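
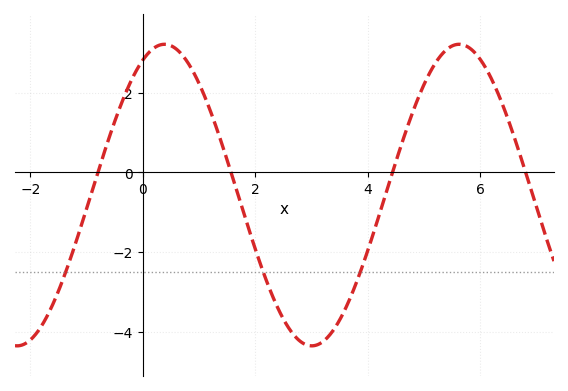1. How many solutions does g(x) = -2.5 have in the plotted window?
3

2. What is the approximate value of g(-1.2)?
-1.8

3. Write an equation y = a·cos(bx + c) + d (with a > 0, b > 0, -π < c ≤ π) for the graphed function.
y = 3.78cos(1.2x - 0.46) - 0.57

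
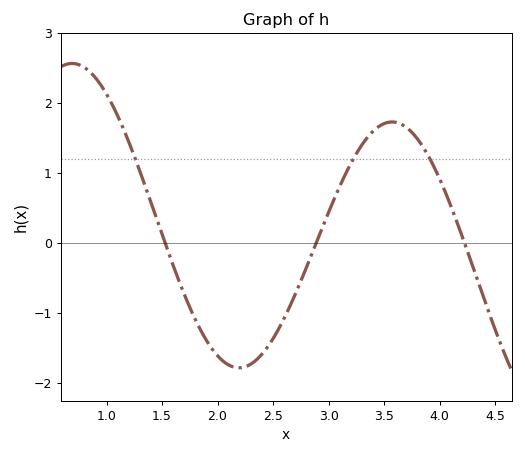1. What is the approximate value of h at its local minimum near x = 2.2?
-1.8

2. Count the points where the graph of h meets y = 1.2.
3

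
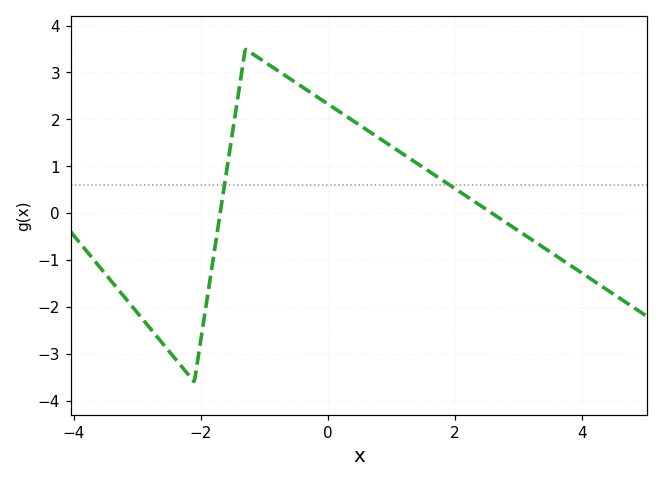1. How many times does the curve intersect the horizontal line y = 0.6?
2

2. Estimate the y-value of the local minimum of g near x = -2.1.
-3.6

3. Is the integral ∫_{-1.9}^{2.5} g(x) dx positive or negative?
positive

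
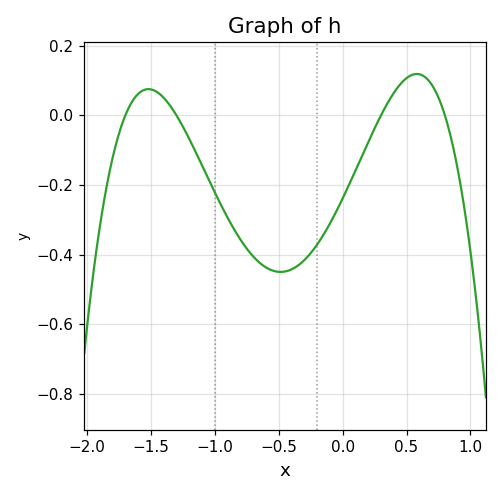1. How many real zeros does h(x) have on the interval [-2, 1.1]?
4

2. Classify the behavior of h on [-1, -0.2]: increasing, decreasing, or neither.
neither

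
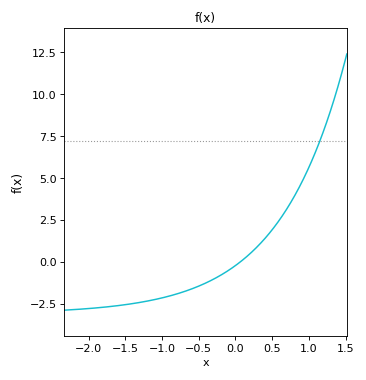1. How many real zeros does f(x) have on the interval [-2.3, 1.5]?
1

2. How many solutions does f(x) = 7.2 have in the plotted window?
1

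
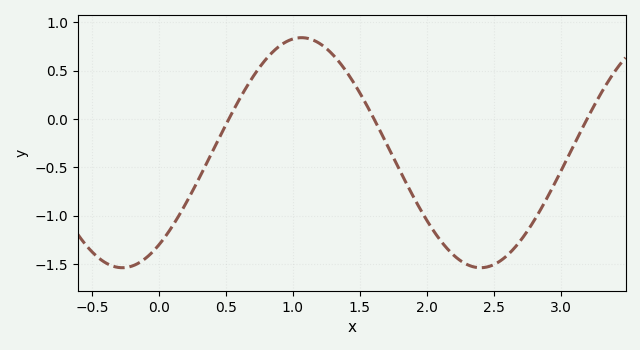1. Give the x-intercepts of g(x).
0.523, 1.61, 3.2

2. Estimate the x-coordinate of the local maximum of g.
1.06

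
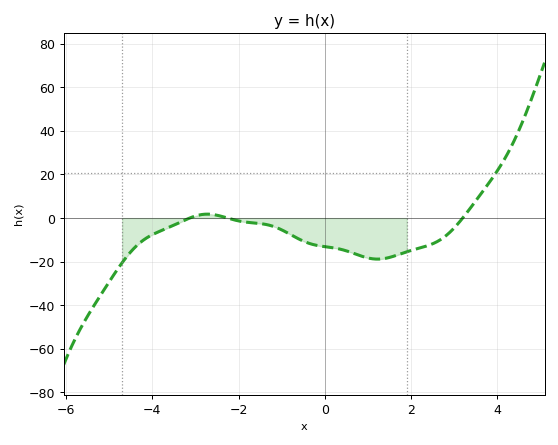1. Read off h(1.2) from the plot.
-18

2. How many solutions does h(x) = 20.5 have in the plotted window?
1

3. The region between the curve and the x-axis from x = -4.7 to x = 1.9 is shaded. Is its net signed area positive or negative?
negative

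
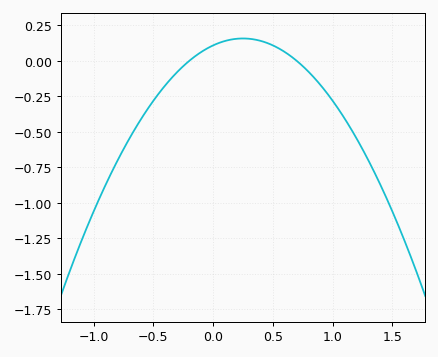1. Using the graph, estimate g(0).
0.109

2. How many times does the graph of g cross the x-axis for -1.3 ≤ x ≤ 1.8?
2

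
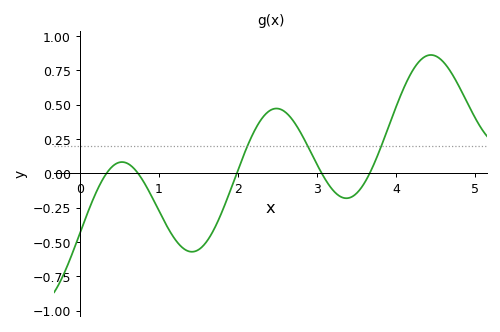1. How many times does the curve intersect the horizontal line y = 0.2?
3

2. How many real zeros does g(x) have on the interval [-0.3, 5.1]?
5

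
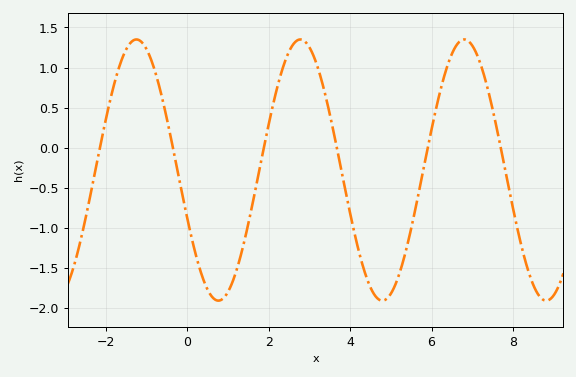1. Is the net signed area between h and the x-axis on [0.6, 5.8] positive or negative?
negative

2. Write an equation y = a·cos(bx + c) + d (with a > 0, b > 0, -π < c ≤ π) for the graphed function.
y = 1.63cos(1.56x + 1.95) - 0.28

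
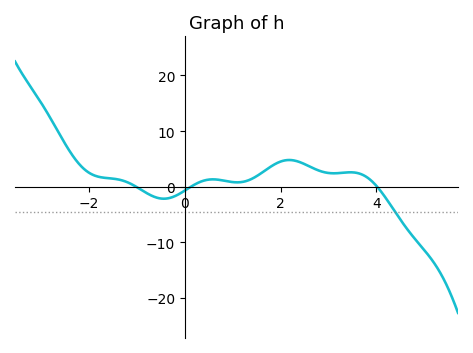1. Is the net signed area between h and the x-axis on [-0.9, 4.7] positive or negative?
positive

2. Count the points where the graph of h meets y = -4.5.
1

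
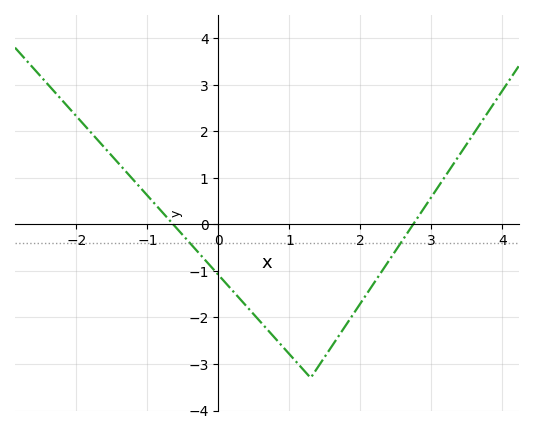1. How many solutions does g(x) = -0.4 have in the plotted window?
2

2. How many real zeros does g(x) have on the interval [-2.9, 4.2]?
2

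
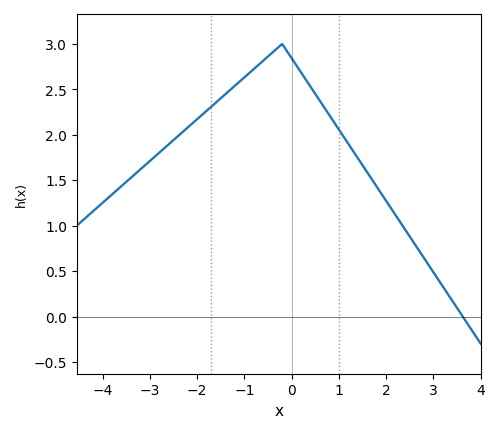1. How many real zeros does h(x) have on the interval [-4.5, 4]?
1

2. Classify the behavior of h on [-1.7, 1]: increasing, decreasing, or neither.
neither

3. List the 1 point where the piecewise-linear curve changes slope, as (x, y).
(-0.2, 3)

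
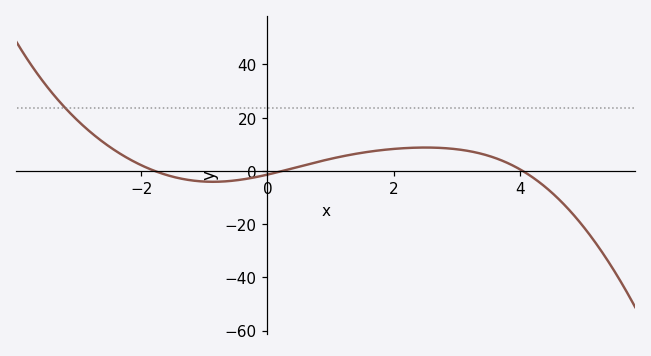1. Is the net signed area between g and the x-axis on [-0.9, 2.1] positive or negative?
positive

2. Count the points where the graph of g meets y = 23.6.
1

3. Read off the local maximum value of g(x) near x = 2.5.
8.74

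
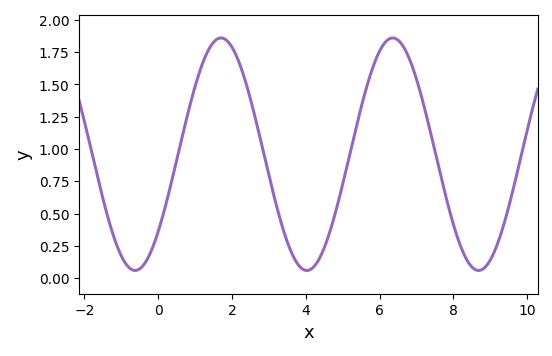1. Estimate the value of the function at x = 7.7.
0.746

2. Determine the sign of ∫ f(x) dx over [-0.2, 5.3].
positive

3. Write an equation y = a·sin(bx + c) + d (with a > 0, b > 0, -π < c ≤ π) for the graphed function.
y = 0.9sin(1.35x - 0.73) + 0.96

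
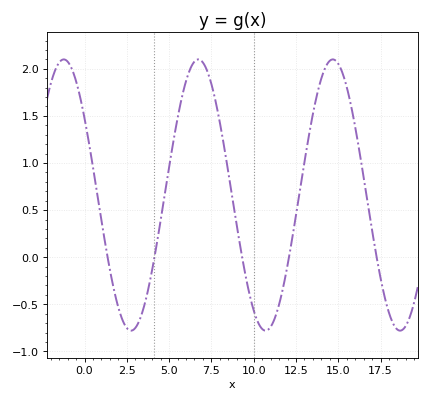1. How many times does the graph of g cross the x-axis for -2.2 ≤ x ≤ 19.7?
5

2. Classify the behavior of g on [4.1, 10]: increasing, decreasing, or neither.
neither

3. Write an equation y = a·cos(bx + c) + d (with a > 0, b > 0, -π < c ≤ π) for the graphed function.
y = 1.44cos(0.79x + 0.97) + 0.66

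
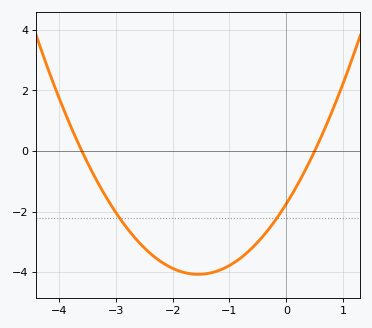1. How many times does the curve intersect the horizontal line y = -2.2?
2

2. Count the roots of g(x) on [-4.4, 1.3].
2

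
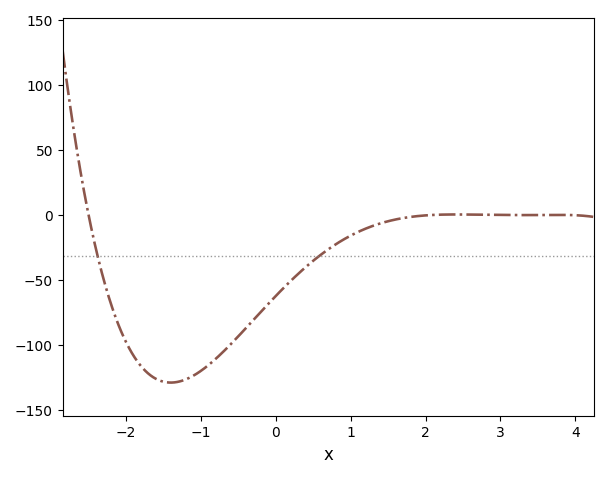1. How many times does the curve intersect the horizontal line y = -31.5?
2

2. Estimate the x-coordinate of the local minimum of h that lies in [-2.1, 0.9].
-1.4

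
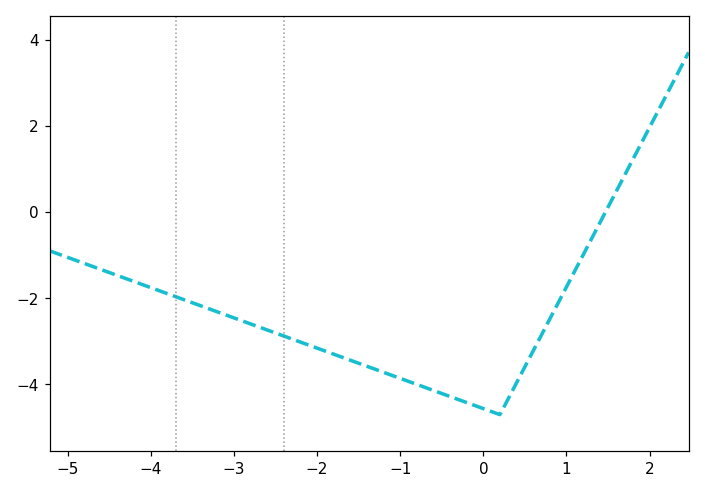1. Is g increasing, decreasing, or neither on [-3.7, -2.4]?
decreasing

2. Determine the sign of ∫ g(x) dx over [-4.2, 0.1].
negative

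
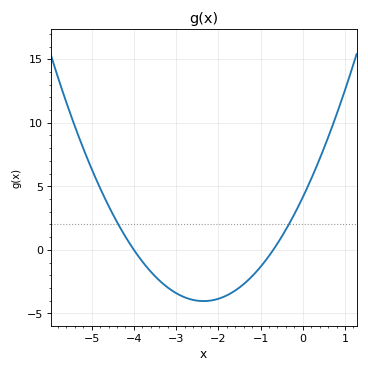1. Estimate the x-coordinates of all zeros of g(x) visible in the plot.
-4, -0.7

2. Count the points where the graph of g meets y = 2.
2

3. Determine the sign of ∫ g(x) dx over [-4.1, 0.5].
negative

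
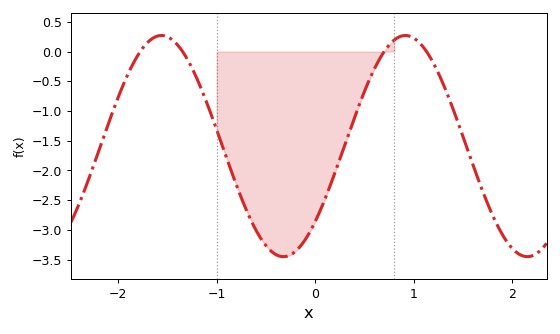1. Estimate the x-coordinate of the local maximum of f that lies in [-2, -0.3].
-1.6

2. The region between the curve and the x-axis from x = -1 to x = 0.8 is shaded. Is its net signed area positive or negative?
negative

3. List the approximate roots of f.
-1.8, -1.3, 0.7, 1.1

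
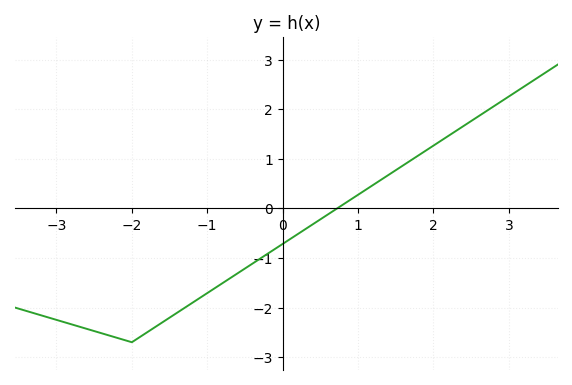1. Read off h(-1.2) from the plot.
-1.9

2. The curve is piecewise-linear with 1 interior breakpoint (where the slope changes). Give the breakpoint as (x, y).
(-2, -2.7)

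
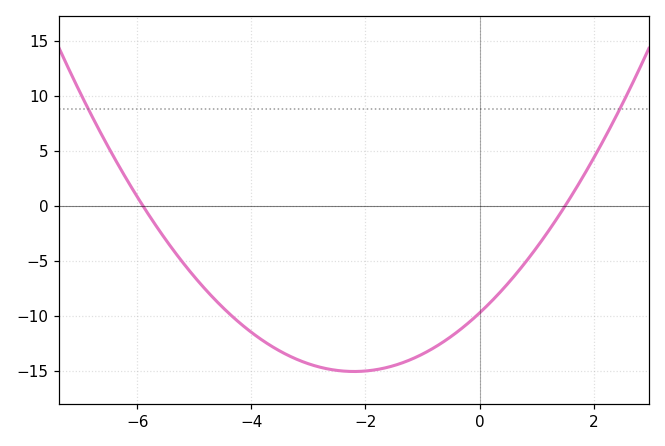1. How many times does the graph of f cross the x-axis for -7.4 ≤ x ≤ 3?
2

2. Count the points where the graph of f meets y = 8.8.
2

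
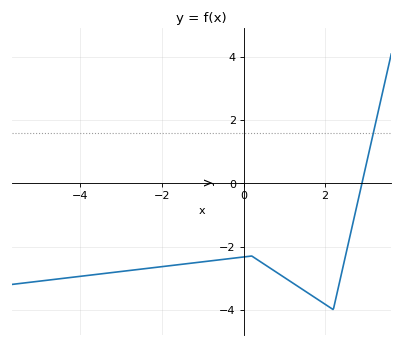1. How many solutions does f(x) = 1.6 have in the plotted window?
1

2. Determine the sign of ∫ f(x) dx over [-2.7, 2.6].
negative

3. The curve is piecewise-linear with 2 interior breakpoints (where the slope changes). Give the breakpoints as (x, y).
(0.2, -2.3); (2.2, -4)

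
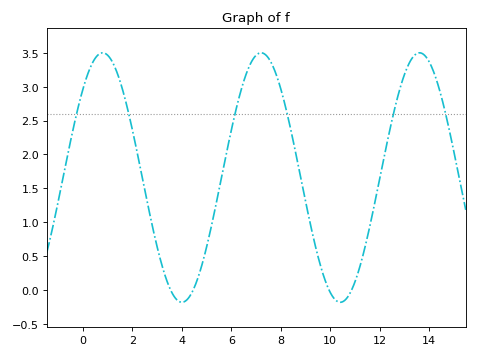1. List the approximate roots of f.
3.55, 4.46, 9.96, 10.9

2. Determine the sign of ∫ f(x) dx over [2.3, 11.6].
positive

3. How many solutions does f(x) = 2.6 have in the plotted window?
6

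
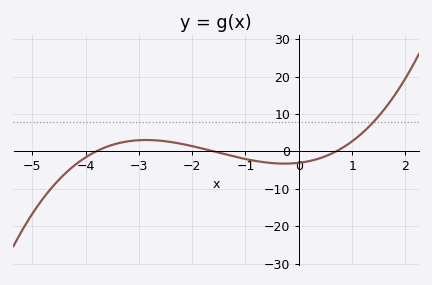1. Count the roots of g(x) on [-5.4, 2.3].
3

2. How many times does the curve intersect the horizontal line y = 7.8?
1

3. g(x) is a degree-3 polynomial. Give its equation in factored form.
y = 0.72(x + 3.8)(x + 1.6)(x - 0.7)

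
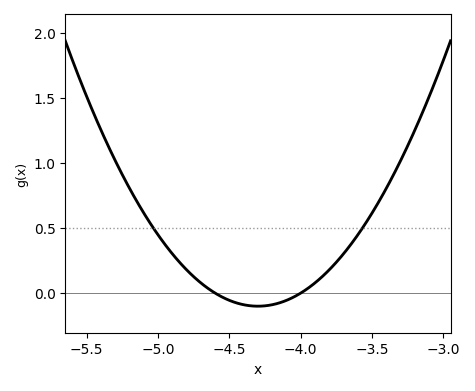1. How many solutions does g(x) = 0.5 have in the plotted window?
2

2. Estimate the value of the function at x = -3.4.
0.806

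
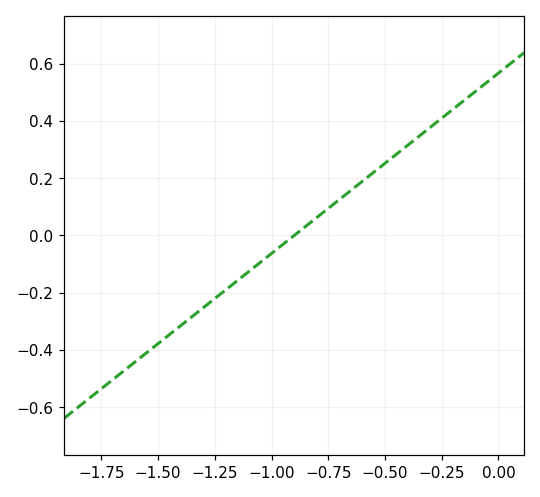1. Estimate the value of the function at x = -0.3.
0.38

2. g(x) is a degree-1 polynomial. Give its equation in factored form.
y = 0.63(x + 0.9)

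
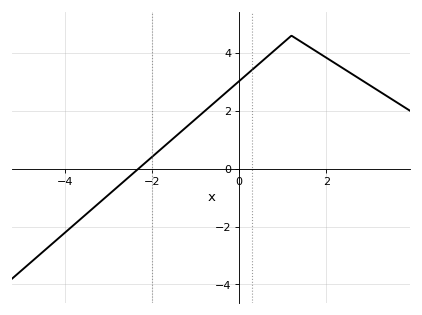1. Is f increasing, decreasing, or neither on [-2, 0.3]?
increasing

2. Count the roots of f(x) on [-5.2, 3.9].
1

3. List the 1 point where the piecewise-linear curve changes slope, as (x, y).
(1.2, 4.6)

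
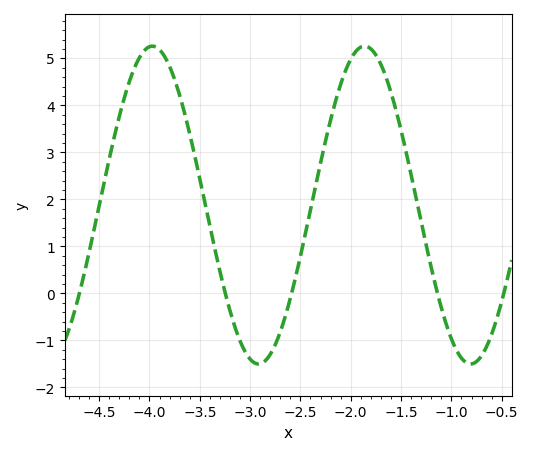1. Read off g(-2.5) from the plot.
0.792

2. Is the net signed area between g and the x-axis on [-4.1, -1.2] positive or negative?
positive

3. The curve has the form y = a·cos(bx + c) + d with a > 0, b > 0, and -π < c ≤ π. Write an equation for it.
y = 3.38cos(2.98x - 0.732) + 1.88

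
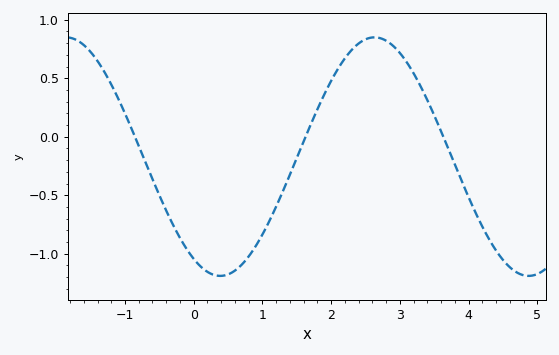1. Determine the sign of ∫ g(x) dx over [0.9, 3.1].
positive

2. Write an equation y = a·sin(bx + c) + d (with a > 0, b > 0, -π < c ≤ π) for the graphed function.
y = 1.02sin(1.4x - 2.11) - 0.17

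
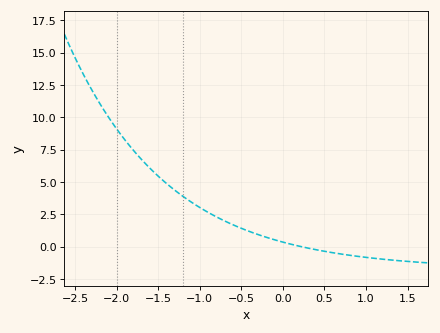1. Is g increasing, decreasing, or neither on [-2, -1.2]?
decreasing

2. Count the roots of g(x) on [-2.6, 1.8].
1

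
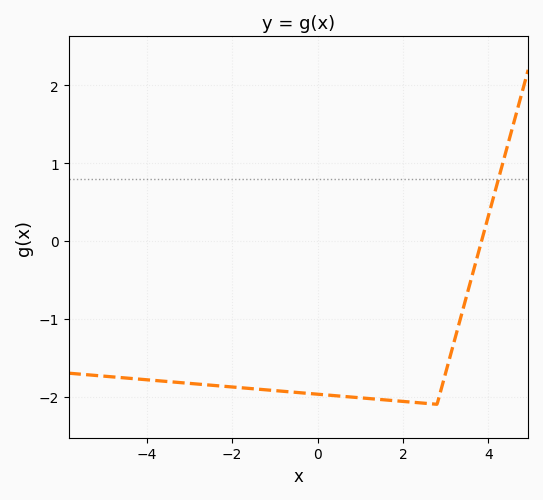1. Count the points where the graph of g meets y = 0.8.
1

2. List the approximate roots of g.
3.84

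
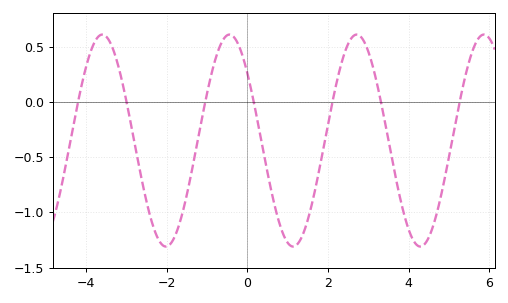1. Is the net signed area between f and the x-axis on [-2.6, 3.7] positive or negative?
negative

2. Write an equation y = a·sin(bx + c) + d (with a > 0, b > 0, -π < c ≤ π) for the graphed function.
y = 0.96sin(1.99x + 2.46) - 0.35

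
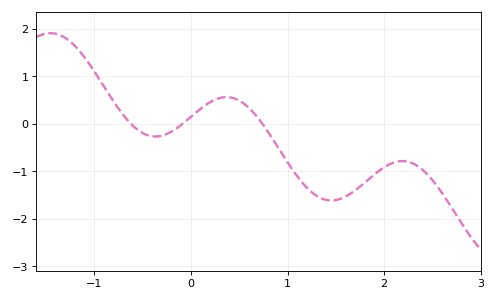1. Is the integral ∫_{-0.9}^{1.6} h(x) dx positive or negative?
negative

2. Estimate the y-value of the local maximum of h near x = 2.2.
-0.8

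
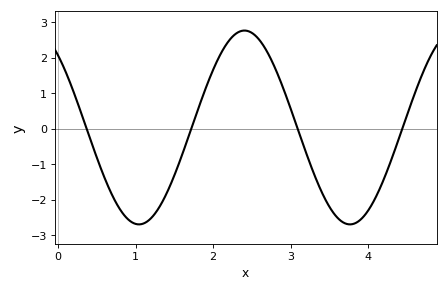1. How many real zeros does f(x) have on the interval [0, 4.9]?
4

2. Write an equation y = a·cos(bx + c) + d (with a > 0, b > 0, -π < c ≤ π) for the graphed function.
y = 2.73cos(2.31x + 0.732) + 0.03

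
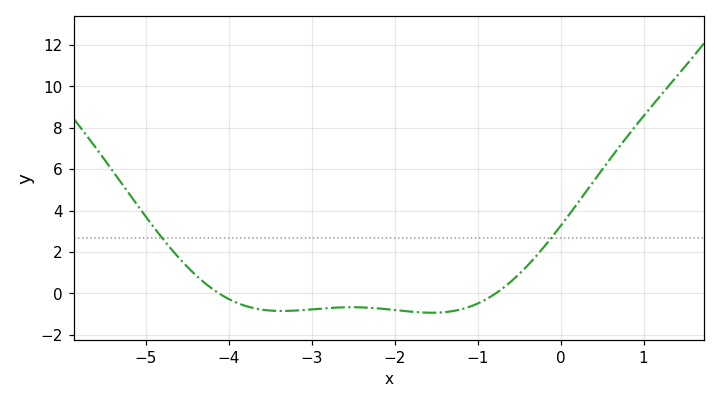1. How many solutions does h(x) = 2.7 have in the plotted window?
2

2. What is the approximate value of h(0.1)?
3.79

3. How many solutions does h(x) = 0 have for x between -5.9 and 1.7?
2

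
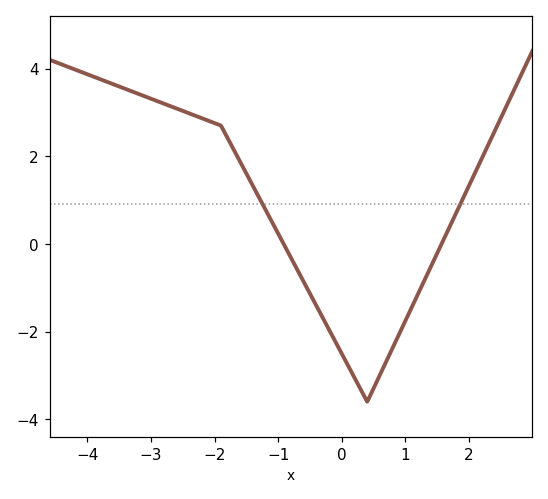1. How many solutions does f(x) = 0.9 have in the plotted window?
2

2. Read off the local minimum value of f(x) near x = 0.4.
-3.6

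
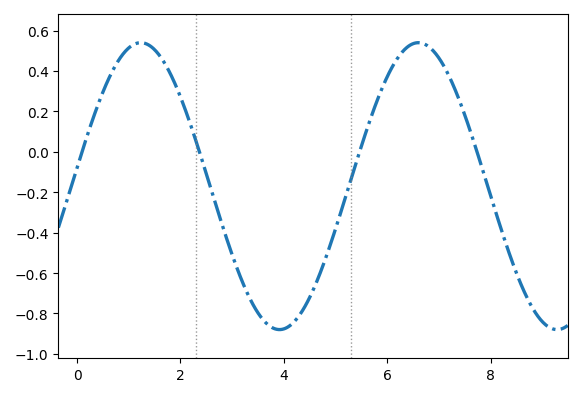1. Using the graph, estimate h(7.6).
0.108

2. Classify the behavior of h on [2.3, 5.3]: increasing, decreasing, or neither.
neither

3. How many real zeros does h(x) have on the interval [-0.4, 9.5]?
4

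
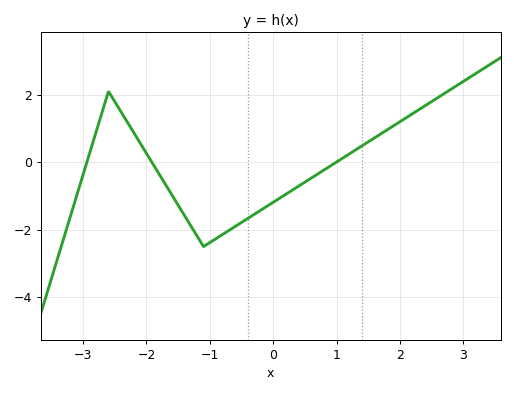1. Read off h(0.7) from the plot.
-0.4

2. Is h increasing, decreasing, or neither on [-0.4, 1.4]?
increasing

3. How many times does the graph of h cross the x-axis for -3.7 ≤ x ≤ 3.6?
3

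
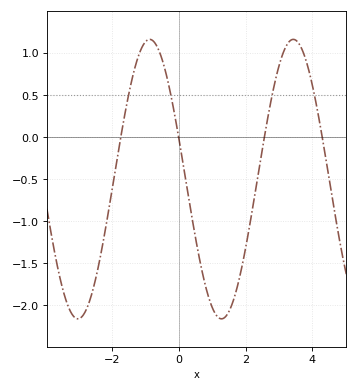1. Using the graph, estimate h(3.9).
0.78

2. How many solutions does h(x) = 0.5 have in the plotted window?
4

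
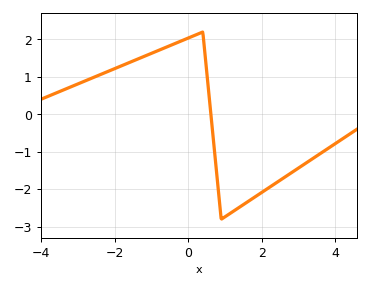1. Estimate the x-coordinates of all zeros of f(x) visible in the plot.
0.6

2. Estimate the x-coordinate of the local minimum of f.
1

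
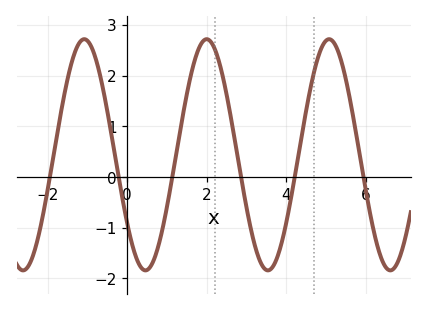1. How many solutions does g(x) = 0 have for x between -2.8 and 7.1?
6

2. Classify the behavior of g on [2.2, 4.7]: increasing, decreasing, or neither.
neither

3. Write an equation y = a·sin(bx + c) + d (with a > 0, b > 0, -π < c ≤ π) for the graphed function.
y = 2.28sin(2.04x - 2.51) + 0.44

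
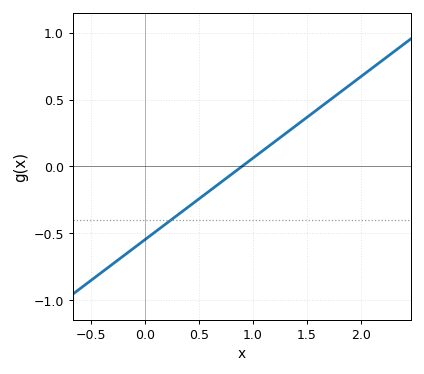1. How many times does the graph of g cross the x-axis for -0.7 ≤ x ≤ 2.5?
1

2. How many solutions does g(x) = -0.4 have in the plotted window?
1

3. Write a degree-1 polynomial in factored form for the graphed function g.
y = 0.61(x - 0.9)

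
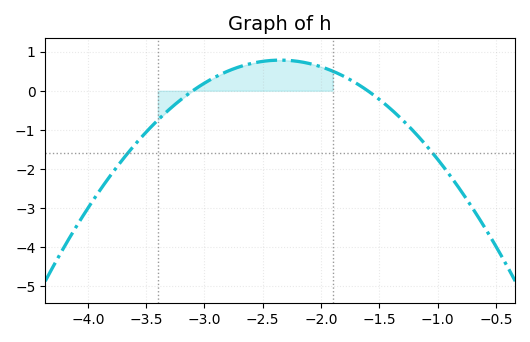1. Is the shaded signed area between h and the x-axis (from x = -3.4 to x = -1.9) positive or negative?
positive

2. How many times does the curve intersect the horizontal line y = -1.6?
2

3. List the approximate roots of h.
-3.1, -1.6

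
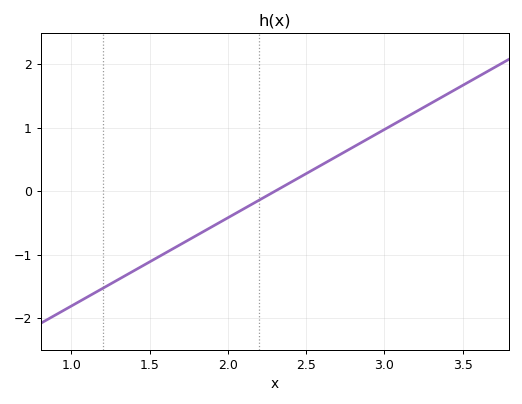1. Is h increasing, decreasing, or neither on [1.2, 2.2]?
increasing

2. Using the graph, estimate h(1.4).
-1.3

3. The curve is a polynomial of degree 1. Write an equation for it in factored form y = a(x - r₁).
y = 1.39(x - 2.3)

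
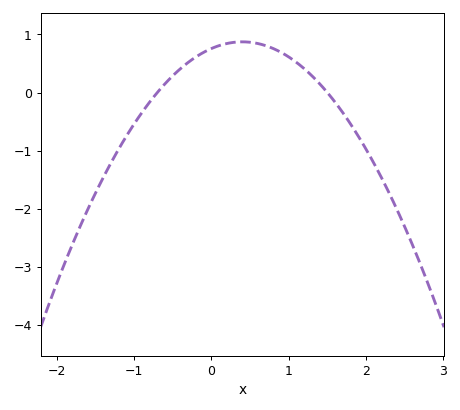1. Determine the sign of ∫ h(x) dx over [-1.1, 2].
positive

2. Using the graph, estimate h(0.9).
0.691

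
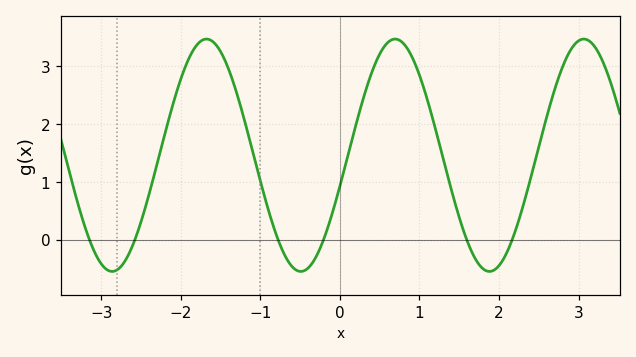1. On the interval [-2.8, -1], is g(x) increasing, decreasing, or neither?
neither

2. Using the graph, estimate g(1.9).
-0.5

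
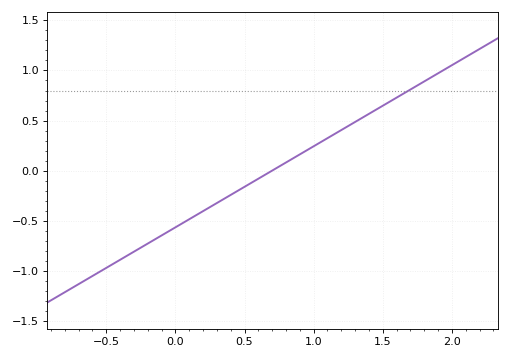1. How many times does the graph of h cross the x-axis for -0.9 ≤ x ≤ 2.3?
1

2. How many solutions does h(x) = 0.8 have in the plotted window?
1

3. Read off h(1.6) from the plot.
0.729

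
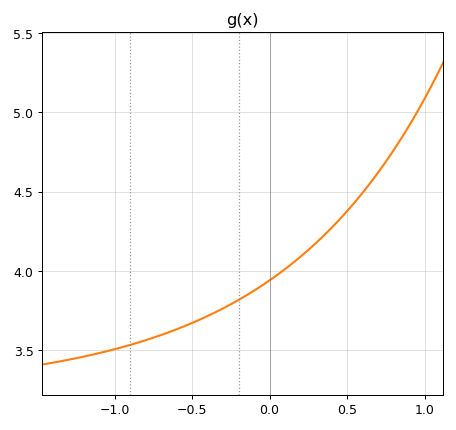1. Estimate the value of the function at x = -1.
3.5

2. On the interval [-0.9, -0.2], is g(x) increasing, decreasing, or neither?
increasing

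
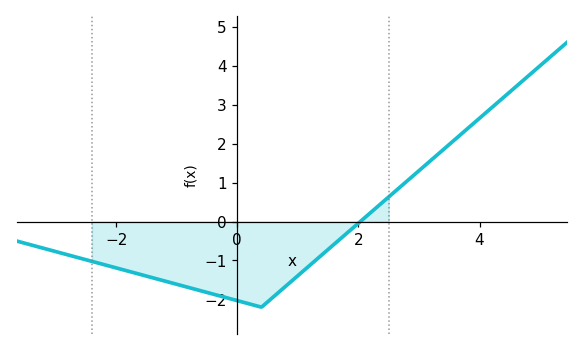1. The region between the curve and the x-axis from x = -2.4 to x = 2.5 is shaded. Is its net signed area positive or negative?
negative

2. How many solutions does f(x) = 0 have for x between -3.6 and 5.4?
1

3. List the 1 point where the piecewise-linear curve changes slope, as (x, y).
(0.4, -2.2)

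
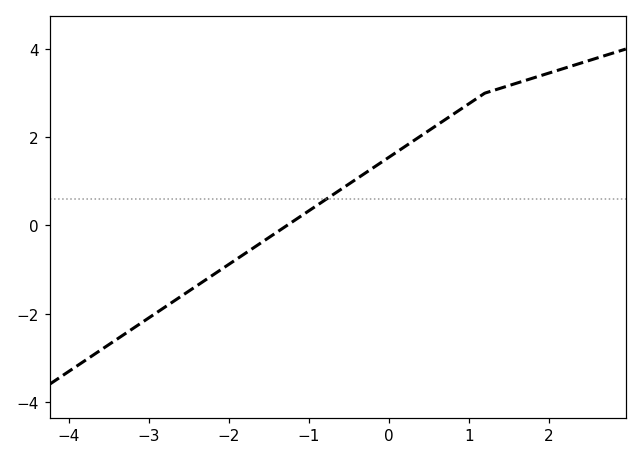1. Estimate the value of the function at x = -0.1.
1.4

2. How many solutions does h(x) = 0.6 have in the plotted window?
1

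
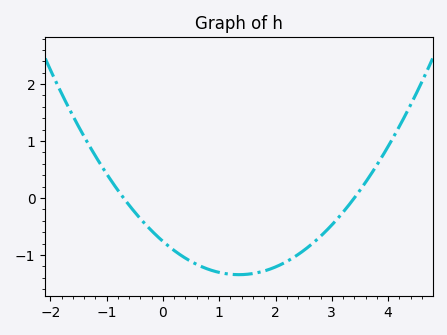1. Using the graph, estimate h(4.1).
1.1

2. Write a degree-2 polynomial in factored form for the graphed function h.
y = 0.32(x + 0.7)(x - 3.4)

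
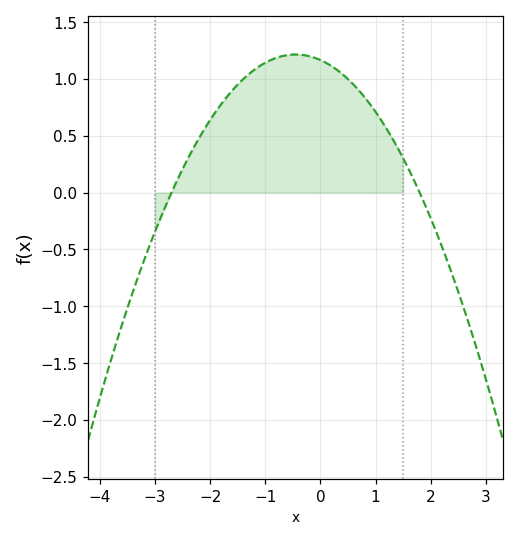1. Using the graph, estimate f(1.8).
0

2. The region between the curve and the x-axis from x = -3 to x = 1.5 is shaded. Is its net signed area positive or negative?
positive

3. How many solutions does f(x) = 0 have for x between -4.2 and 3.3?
2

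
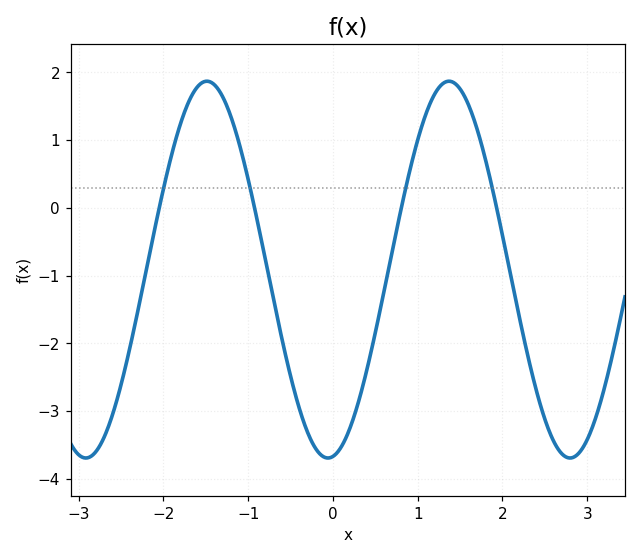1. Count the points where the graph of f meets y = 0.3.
4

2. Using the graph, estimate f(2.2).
-1.6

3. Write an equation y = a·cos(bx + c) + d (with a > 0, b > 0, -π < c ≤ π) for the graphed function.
y = 2.78cos(2.2x - 3) - 0.91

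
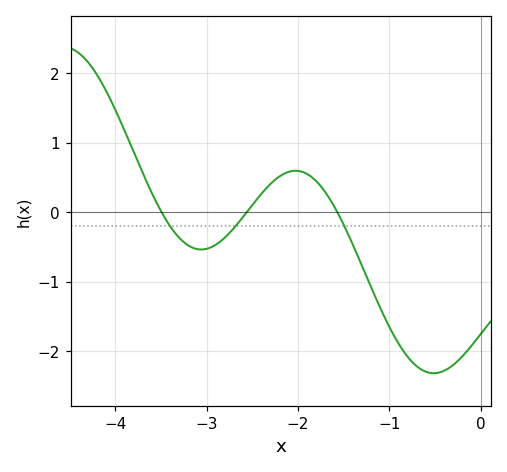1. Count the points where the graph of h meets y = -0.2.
3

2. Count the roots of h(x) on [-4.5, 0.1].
3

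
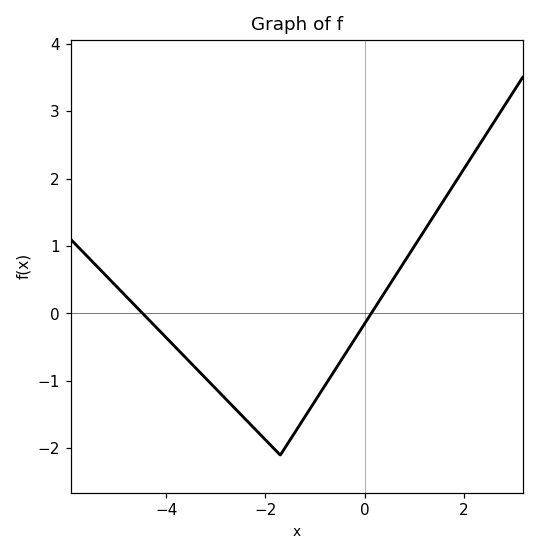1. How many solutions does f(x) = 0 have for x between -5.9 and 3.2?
2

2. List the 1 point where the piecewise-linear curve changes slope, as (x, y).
(-1.7, -2.1)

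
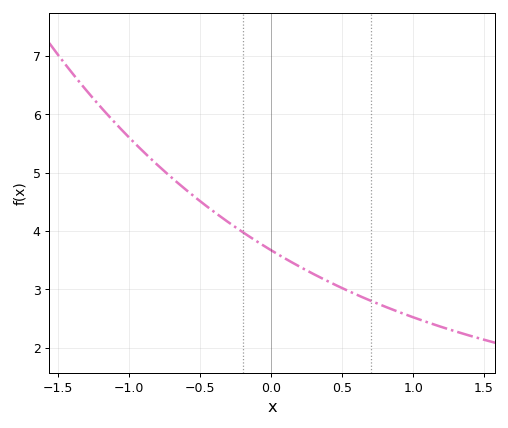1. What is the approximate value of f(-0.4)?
4.3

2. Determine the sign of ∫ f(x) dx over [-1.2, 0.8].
positive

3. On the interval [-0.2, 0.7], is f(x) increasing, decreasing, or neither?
decreasing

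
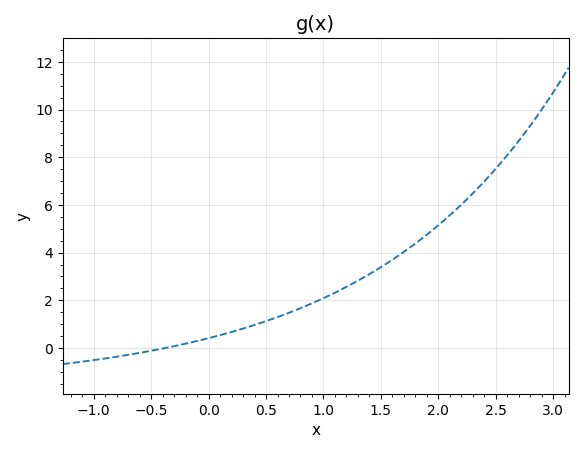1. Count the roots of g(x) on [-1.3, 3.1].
1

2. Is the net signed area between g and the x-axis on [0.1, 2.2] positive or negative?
positive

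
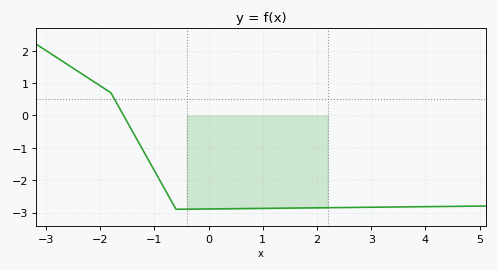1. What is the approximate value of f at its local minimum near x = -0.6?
-2.9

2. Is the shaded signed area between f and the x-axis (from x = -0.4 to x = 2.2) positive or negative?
negative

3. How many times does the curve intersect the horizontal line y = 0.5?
1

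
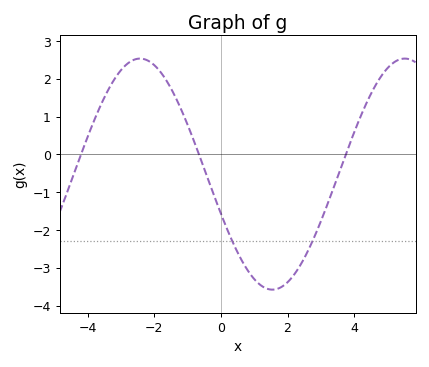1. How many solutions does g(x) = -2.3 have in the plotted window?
2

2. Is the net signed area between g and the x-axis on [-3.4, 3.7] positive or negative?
negative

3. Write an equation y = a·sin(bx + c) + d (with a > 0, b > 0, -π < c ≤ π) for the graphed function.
y = 3.06sin(0.79x - 2.79) - 0.52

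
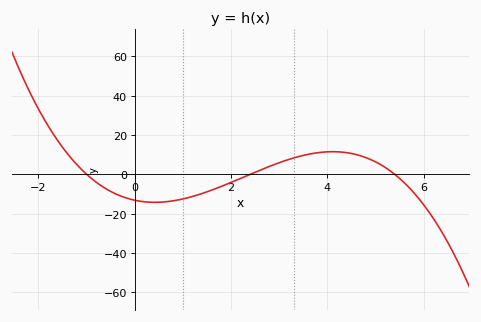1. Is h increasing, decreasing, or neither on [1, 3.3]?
increasing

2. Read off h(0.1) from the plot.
-14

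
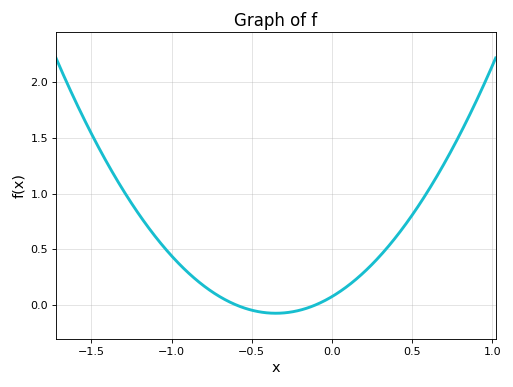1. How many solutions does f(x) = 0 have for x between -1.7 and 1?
2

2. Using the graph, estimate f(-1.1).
0.6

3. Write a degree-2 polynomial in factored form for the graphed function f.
y = 1.22(x + 0.6)(x + 0.1)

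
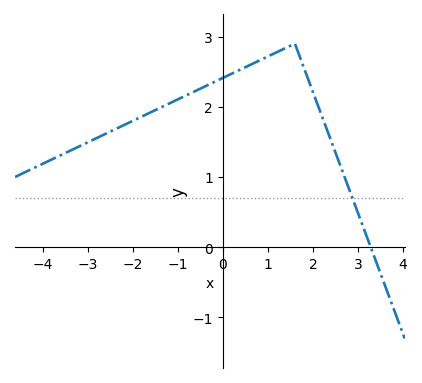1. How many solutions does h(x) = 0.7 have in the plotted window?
1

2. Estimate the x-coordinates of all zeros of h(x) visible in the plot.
3.28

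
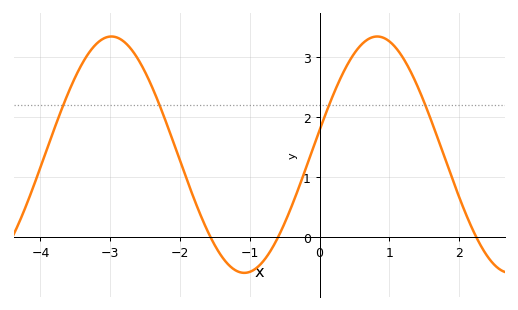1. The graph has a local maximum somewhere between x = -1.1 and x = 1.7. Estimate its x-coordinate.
0.826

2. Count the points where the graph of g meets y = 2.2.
4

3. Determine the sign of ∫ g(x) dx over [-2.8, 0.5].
positive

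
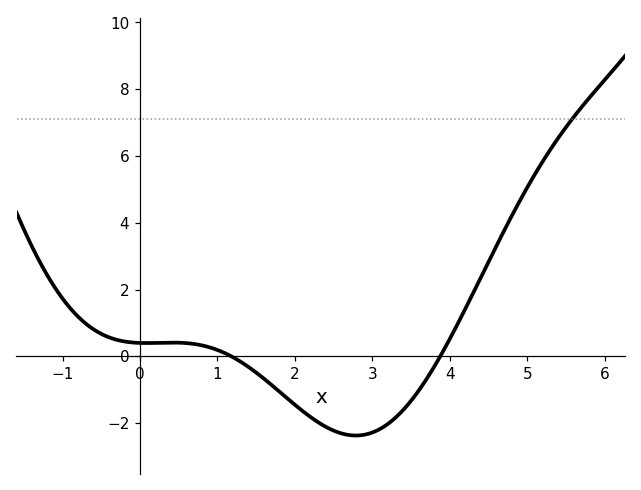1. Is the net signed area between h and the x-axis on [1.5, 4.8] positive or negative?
negative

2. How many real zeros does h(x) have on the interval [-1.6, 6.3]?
2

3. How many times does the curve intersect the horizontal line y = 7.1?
1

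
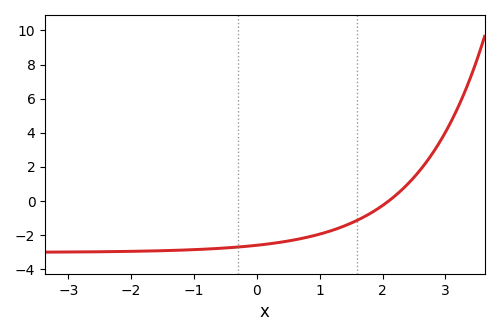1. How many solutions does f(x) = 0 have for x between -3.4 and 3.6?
1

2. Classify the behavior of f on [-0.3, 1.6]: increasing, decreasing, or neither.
increasing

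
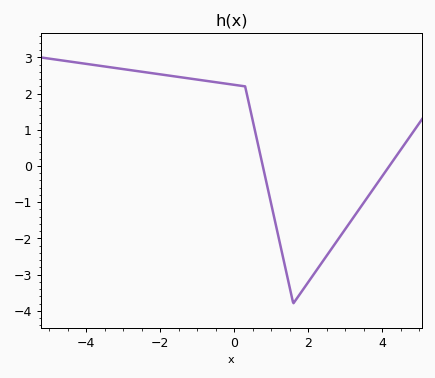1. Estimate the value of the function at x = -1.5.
2.5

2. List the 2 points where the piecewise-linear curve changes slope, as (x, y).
(0.3, 2.2); (1.6, -3.8)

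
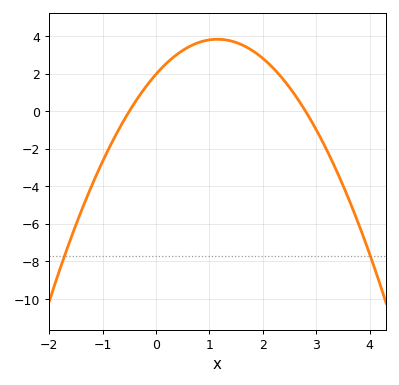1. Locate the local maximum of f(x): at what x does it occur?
1.15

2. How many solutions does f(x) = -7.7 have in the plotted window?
2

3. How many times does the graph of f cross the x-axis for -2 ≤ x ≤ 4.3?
2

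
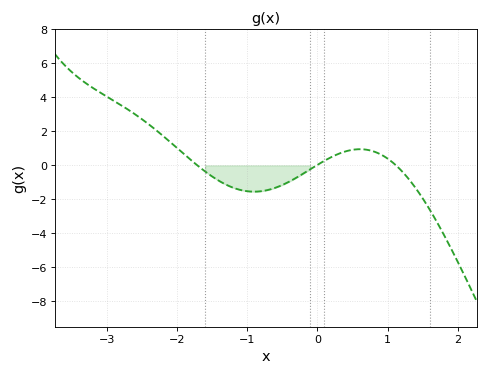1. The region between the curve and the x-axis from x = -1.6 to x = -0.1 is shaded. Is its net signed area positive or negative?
negative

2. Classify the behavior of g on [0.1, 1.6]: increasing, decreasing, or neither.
neither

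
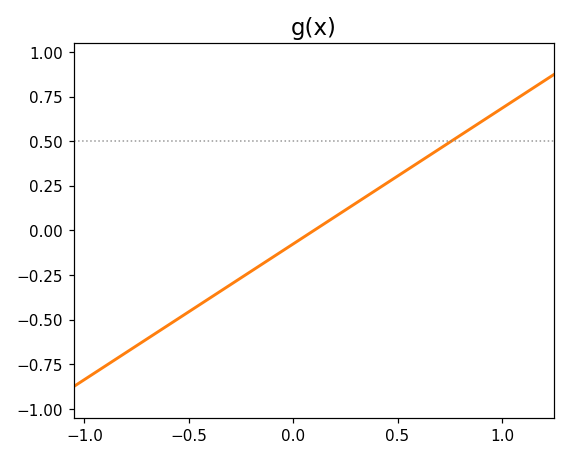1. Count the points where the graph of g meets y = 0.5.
1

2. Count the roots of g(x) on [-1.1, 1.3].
1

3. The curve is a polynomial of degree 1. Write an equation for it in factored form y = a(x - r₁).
y = 0.76(x - 0.1)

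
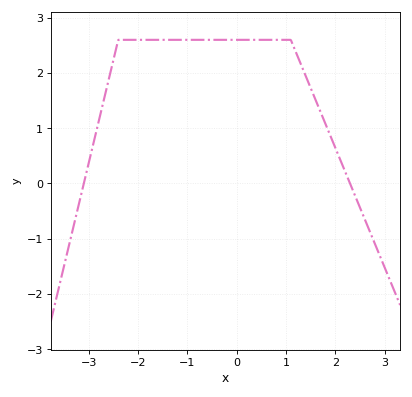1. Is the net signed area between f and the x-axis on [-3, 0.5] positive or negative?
positive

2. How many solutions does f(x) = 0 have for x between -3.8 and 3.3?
2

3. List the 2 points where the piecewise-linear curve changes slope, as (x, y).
(-2.4, 2.6); (1.1, 2.6)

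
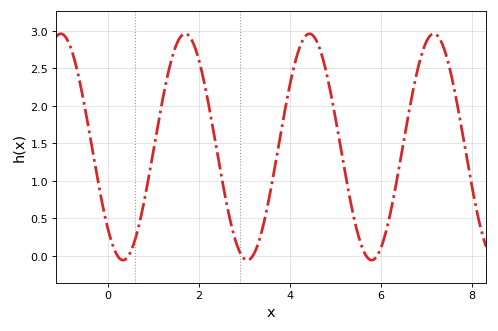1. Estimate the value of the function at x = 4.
2.27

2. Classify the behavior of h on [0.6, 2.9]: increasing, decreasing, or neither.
neither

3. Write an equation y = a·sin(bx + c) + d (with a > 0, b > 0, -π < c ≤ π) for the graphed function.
y = 1.51sin(2.3x - 2.34) + 1.45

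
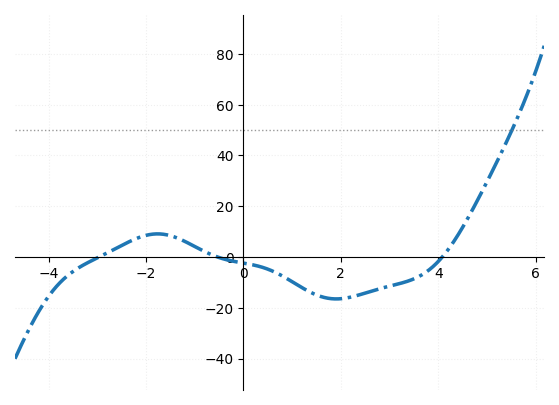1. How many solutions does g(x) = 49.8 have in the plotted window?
1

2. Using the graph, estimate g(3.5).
-8.63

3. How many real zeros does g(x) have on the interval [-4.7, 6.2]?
3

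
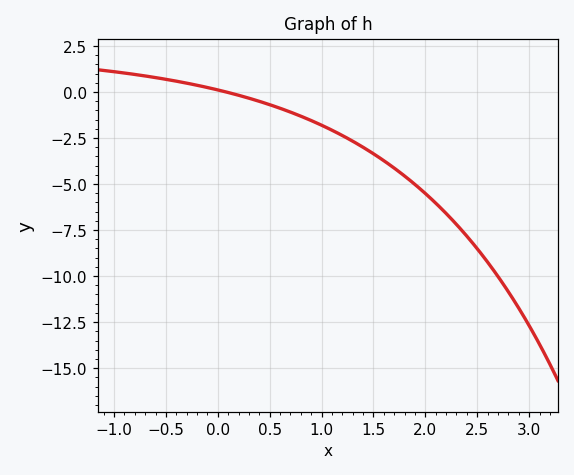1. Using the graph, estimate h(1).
-1.81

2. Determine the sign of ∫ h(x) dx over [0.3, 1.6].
negative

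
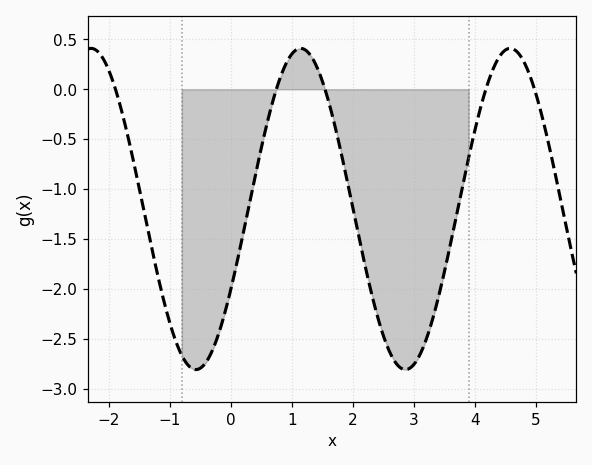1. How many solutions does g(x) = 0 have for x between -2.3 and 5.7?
5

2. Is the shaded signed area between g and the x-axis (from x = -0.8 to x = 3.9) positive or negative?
negative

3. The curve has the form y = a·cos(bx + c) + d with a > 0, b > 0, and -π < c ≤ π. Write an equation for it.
y = 1.61cos(1.8x - 2.1) - 1.2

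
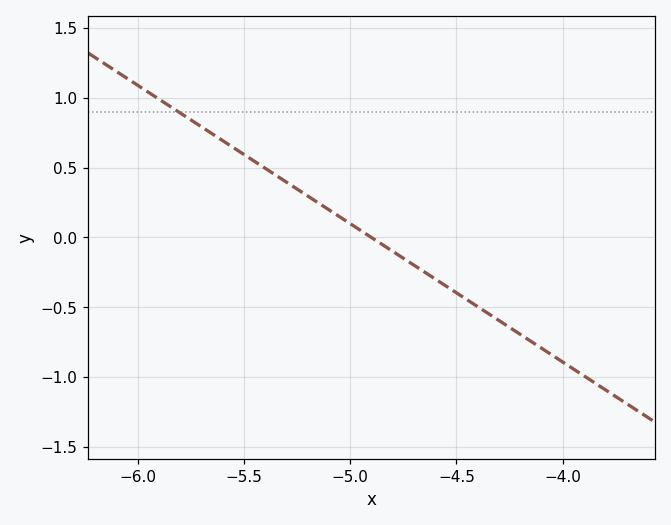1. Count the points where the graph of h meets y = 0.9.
1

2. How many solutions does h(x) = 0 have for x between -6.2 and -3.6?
1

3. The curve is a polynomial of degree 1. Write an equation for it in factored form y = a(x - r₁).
y = -0.99(x + 4.9)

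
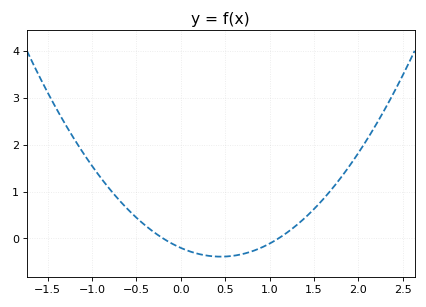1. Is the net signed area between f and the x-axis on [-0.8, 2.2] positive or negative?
positive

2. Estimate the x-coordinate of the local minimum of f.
0.4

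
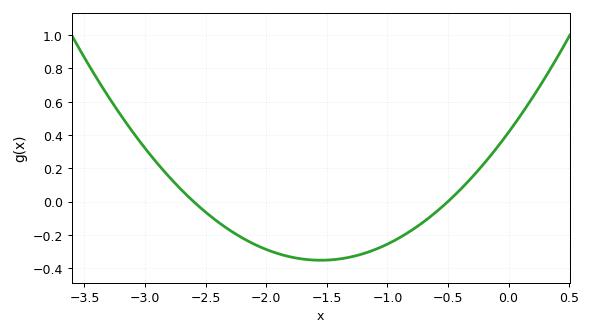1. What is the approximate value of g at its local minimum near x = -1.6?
-0.353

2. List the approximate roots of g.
-2.6, -0.5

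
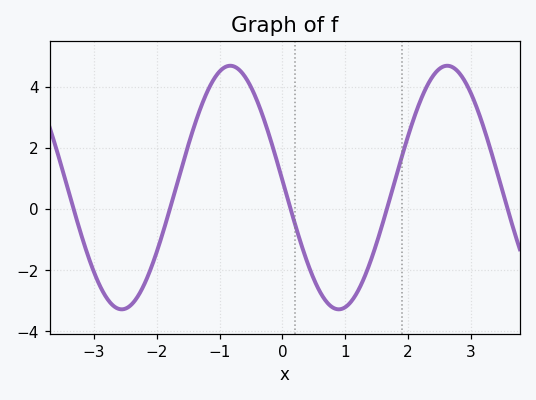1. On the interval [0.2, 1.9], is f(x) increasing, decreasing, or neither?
neither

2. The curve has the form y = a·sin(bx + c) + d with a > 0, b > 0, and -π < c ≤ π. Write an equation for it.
y = 3.99sin(1.8x + 3.1) + 0.71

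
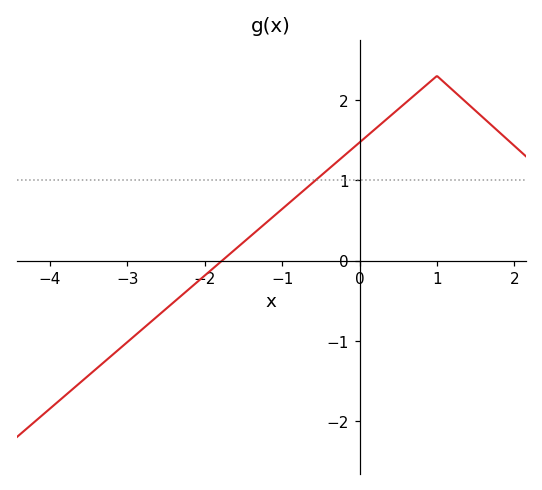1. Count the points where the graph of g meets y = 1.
1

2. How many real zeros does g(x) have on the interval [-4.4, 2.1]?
1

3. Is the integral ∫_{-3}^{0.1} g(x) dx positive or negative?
positive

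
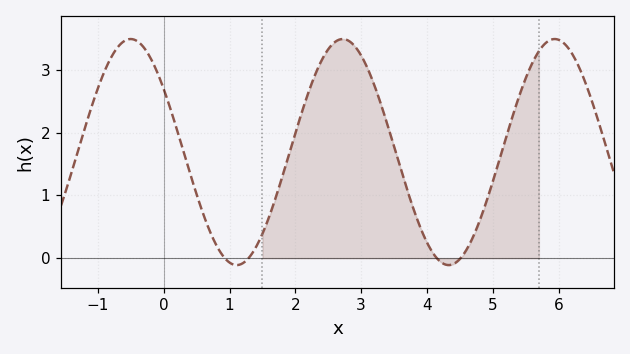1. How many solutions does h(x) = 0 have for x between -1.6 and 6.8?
4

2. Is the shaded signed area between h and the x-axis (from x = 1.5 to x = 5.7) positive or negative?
positive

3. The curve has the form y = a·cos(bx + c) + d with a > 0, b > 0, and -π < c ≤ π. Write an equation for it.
y = 1.8cos(1.95x + 0.982) + 1.69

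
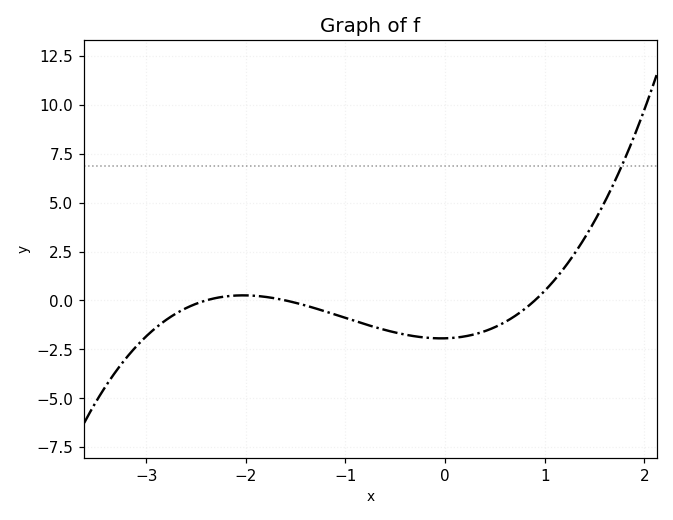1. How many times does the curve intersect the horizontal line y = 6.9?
1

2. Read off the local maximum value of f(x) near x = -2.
0.5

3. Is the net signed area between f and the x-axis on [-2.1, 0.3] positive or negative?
negative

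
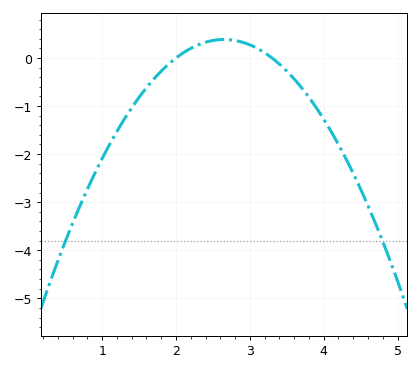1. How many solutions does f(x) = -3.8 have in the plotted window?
2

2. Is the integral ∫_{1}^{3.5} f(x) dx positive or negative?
negative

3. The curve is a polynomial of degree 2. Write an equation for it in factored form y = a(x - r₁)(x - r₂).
y = -0.91(x - 2)(x - 3.3)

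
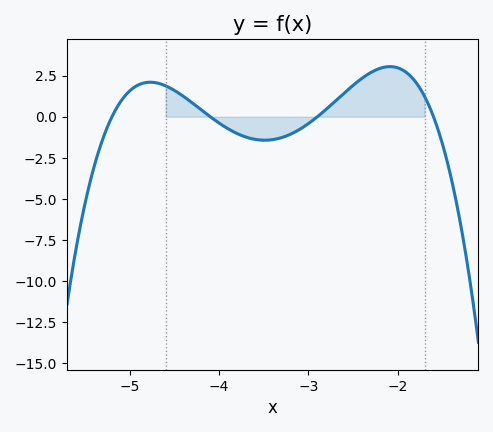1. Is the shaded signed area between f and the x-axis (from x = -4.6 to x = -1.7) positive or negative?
positive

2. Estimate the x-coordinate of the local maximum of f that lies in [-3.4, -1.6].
-2.1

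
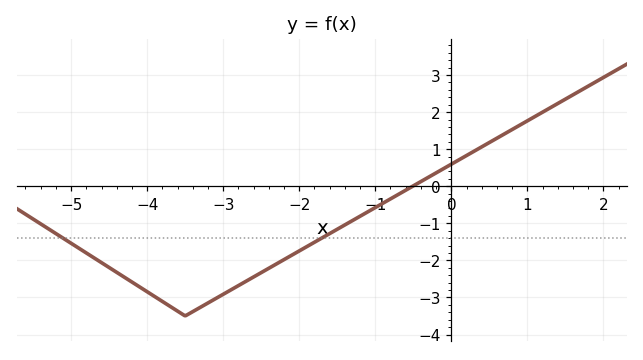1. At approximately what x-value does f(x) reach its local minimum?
-3.5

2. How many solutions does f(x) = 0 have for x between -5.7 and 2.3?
1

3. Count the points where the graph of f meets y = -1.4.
2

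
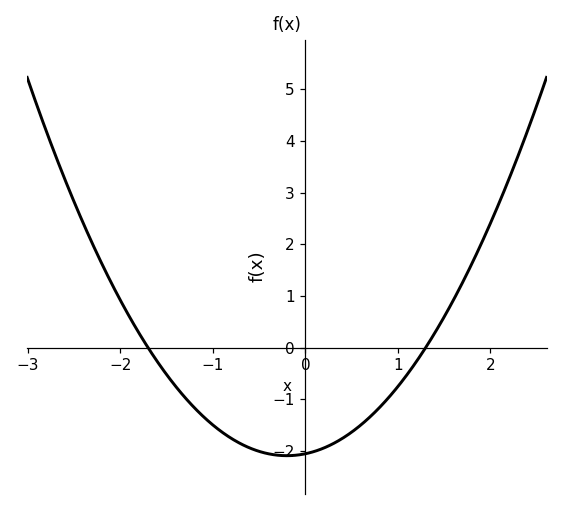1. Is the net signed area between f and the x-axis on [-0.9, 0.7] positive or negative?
negative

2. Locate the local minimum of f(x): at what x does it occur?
-0.2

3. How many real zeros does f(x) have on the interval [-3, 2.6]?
2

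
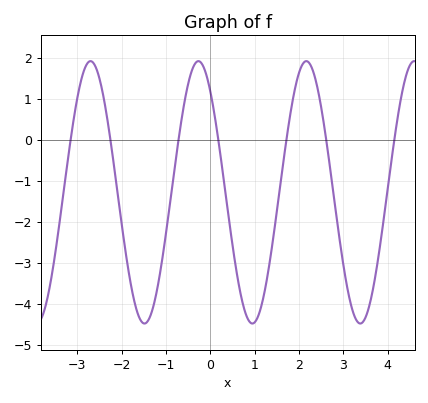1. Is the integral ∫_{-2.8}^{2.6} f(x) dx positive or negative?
negative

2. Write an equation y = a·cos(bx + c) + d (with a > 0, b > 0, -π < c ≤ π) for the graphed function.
y = 3.2cos(2.58x + 0.692) - 1.28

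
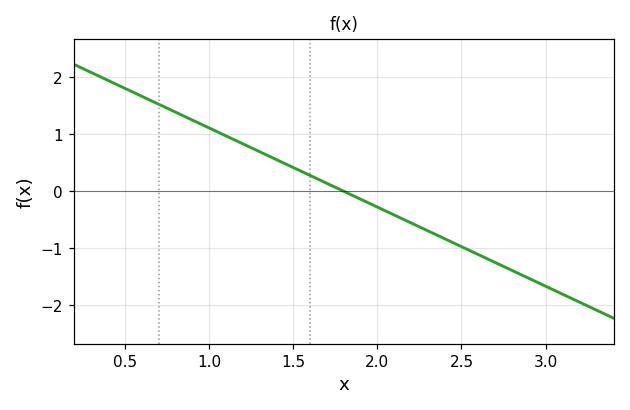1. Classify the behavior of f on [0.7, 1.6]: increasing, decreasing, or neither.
decreasing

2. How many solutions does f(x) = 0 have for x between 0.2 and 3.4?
1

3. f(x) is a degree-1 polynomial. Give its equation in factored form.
y = -1.39(x - 1.8)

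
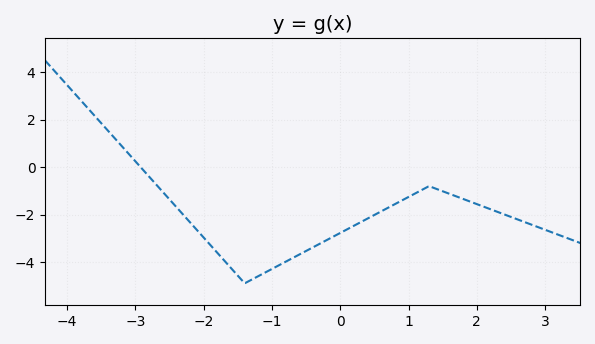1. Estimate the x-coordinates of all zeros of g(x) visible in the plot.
-2.92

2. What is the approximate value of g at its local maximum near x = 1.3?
-0.801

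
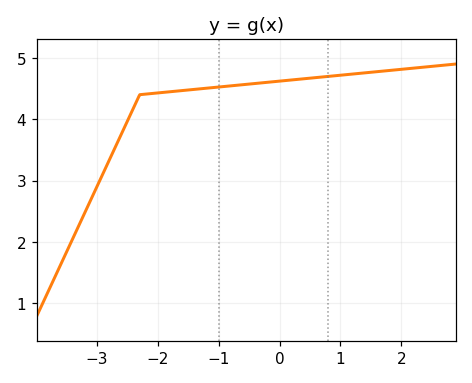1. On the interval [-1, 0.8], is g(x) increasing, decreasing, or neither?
increasing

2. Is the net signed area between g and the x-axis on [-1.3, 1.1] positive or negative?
positive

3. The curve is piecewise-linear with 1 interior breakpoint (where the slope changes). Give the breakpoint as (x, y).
(-2.3, 4.4)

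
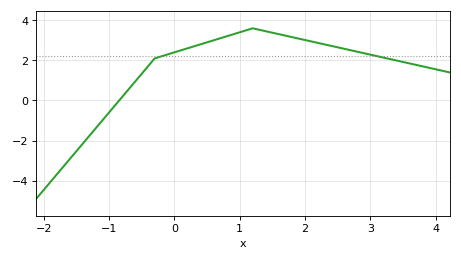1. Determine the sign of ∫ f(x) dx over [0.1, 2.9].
positive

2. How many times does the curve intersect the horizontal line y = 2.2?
2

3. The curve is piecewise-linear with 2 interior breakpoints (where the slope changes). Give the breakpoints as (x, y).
(-0.3, 2.1); (1.2, 3.6)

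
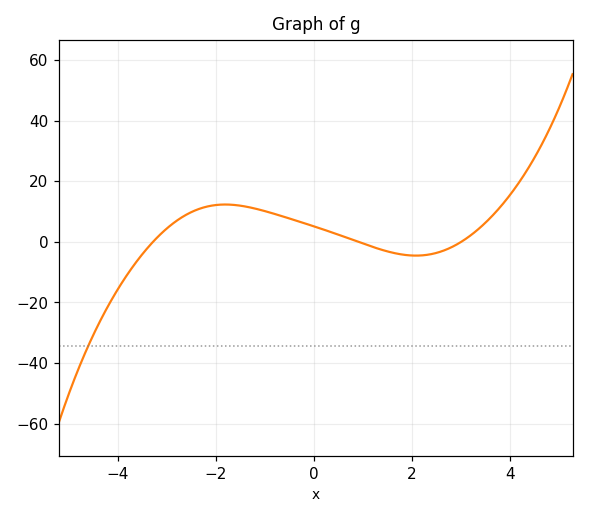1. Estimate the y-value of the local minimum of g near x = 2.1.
-4.57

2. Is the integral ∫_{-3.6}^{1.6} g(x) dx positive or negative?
positive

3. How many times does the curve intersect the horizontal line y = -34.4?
1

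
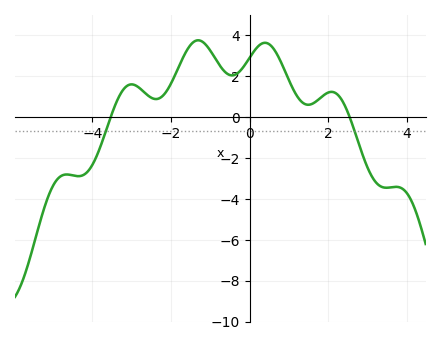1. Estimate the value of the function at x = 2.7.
-0.8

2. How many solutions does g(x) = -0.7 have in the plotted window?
2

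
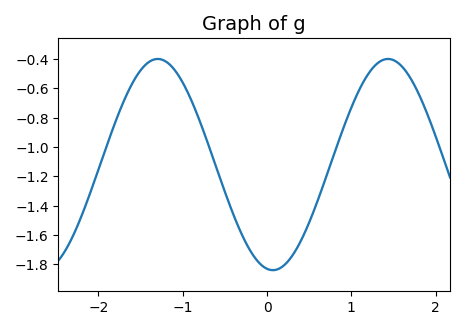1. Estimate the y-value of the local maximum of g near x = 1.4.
-0.4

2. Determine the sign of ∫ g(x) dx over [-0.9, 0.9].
negative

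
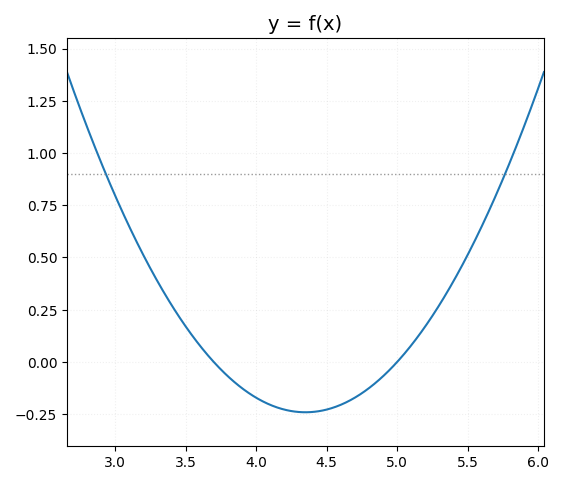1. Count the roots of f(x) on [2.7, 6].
2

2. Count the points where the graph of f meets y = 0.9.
2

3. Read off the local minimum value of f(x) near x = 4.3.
-0.241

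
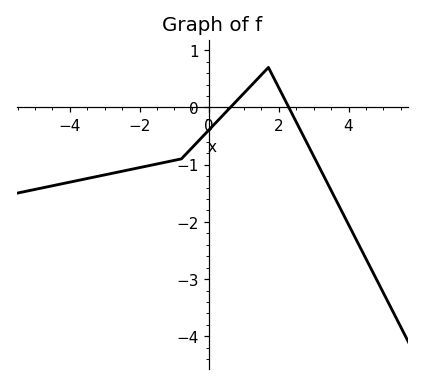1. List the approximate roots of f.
0.6, 2.2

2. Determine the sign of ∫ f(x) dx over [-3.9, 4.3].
negative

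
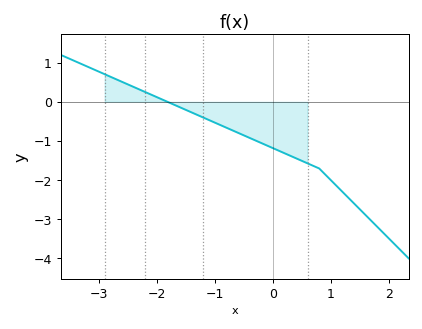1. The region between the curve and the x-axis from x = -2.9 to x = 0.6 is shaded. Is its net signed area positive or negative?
negative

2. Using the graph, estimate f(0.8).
-1.7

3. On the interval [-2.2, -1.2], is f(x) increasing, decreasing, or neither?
decreasing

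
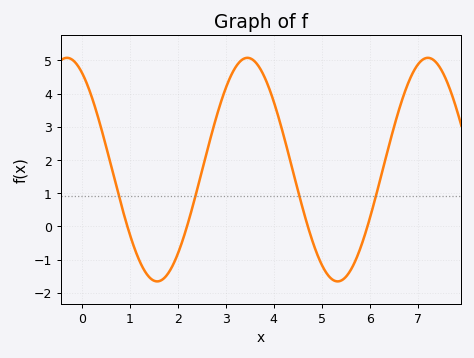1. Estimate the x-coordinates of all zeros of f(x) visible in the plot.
0.947, 2.19, 4.71, 5.95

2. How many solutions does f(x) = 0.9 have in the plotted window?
4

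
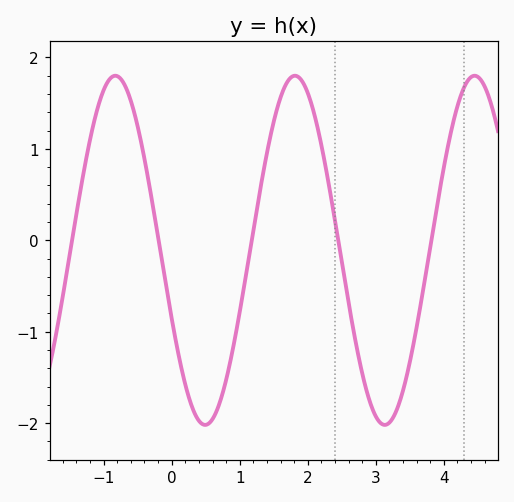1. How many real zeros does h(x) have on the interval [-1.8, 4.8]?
5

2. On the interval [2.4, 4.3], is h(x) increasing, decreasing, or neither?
neither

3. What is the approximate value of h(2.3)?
0.649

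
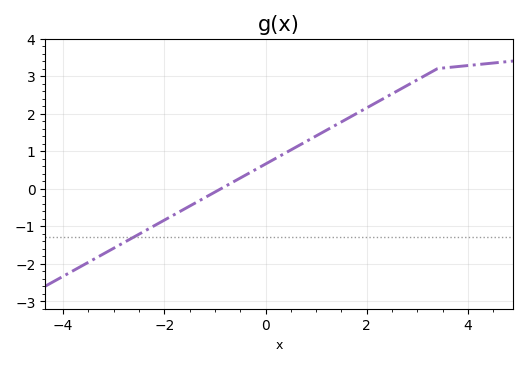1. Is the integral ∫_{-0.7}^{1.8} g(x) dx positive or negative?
positive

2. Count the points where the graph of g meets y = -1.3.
1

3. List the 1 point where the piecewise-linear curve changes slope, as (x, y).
(3.4, 3.2)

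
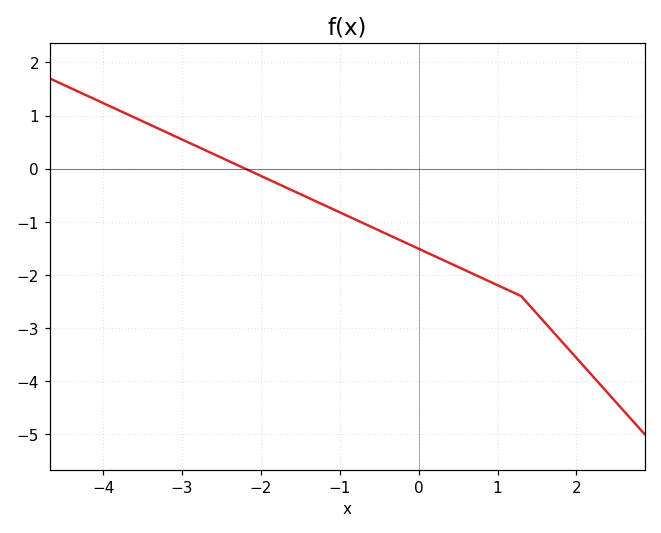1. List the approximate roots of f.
-2.2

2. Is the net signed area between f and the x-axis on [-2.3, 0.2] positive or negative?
negative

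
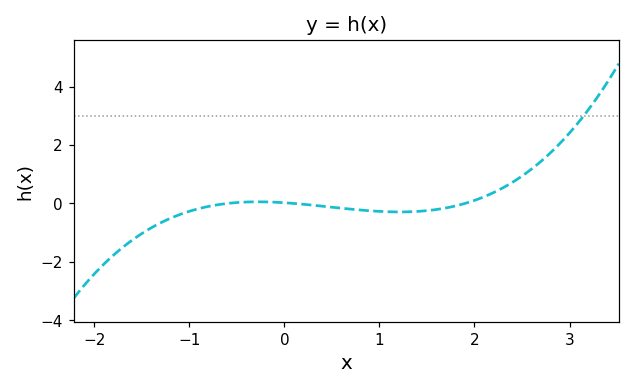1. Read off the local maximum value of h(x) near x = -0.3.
0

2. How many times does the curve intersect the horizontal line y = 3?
1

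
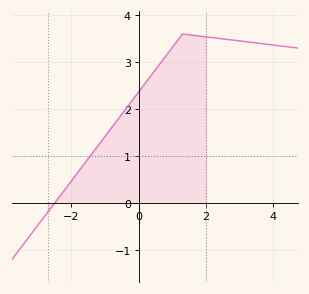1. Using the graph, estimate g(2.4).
3.5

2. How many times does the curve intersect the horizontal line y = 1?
1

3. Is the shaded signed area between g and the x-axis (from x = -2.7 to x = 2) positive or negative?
positive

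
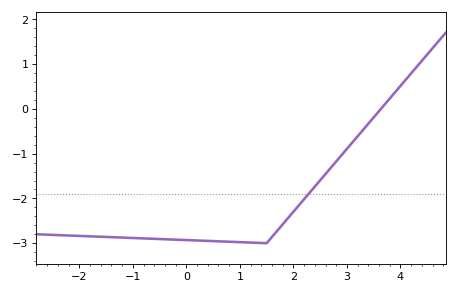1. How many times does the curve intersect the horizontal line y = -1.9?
1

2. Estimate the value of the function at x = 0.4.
-2.95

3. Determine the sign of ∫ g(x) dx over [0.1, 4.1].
negative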